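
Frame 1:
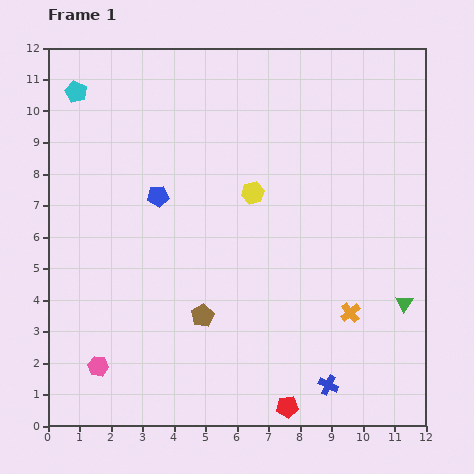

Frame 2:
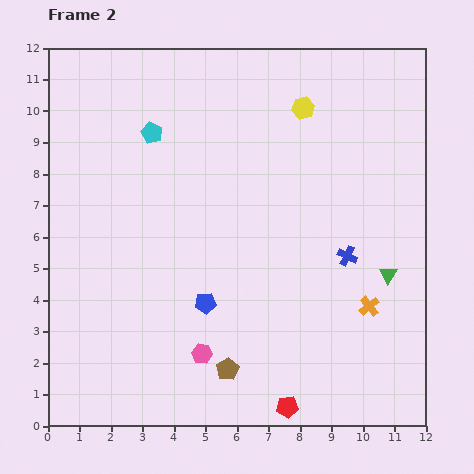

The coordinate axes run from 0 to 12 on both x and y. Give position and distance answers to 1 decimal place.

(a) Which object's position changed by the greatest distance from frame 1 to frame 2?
the blue cross

(moved 4.1; next 3.7)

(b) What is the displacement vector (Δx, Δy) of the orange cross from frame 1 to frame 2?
(0.6, 0.2)

The orange cross was at (9.6, 3.6) in frame 1 and (10.2, 3.8) in frame 2.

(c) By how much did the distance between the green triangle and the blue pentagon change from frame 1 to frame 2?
-2.6

Distance in frame 1: 8.5. Distance in frame 2: 5.9.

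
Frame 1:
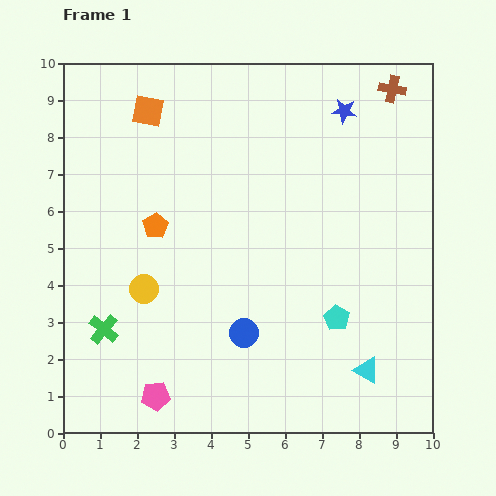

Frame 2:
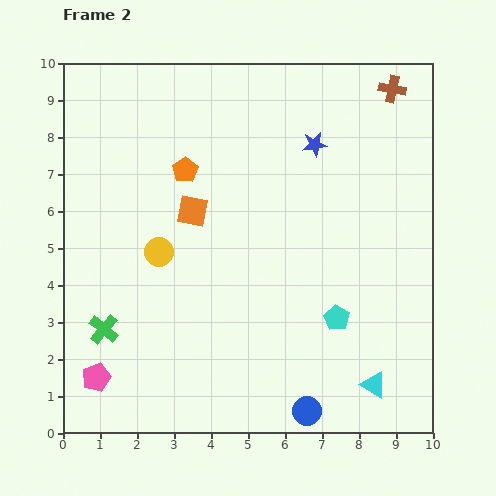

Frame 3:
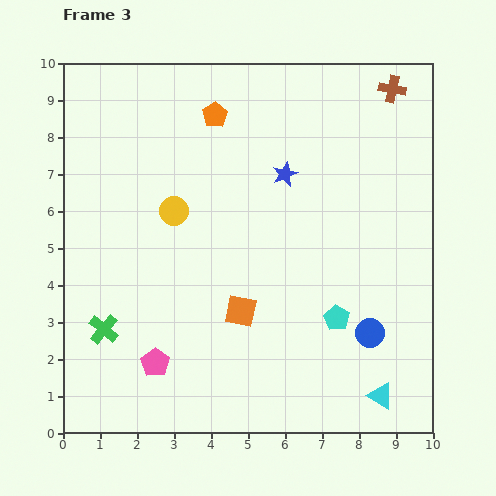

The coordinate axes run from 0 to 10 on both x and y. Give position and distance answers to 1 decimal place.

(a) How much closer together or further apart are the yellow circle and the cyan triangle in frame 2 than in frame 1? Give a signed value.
+0.4

Distance in frame 1: 6.4. Distance in frame 2: 6.8.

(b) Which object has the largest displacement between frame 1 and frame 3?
the orange square

(moved 6.0; next 3.4)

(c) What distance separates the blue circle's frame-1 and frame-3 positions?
3.4

The blue circle moved from (4.9, 2.7) to (8.3, 2.7), a distance of √(3.4² + 0.0²) ≈ 3.4.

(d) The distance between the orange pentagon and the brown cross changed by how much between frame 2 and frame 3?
-1.1

Distance in frame 2: 6.0. Distance in frame 3: 4.9.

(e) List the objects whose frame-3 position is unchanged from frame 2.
the green cross, the cyan pentagon, the brown cross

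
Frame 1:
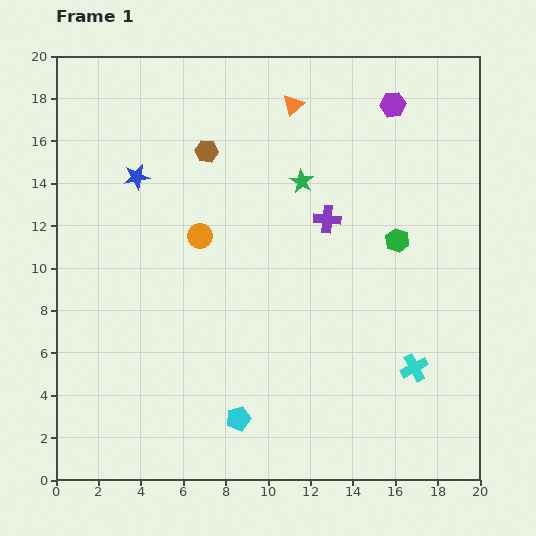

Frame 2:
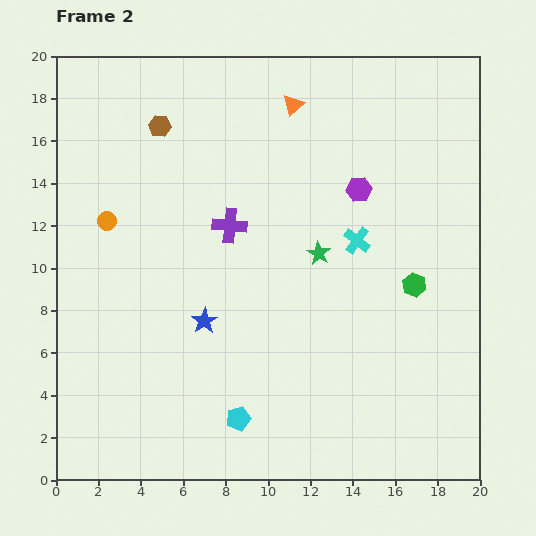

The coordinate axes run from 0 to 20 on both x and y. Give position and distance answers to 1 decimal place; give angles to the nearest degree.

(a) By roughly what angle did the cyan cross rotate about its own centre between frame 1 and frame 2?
26° counter-clockwise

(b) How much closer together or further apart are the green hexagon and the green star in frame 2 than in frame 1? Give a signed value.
-0.6

Distance in frame 1: 5.3. Distance in frame 2: 4.7.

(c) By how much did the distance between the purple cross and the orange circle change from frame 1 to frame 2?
-0.3

Distance in frame 1: 6.1. Distance in frame 2: 5.8.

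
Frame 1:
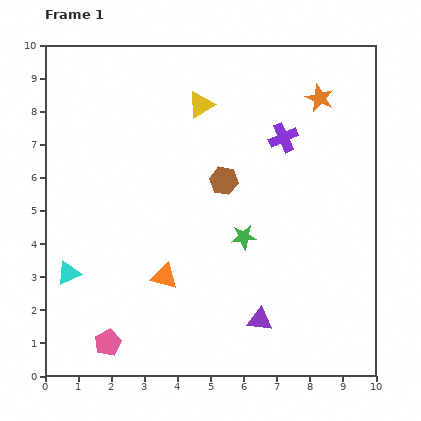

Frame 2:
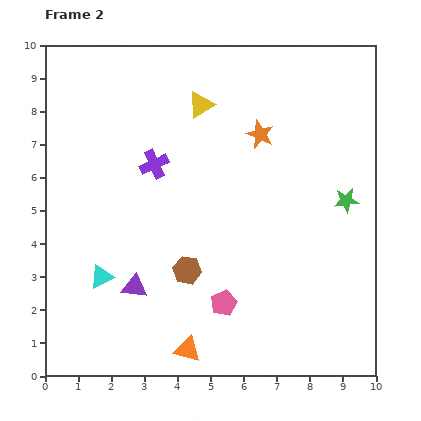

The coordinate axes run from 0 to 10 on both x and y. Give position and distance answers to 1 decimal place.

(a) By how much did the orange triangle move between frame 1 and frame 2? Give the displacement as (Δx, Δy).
(0.7, -2.2)

The orange triangle was at (3.6, 3.0) in frame 1 and (4.3, 0.8) in frame 2.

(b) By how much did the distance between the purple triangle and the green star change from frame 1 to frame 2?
+4.4

Distance in frame 1: 2.5. Distance in frame 2: 6.9.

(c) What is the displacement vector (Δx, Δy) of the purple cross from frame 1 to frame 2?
(-3.9, -0.8)

The purple cross was at (7.2, 7.2) in frame 1 and (3.3, 6.4) in frame 2.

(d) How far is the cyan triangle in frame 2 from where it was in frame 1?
1.0

The cyan triangle moved from (0.7, 3.1) to (1.7, 3.0), a distance of √(1.0² + 0.1²) ≈ 1.0.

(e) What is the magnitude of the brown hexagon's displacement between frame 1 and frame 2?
2.9

The brown hexagon moved from (5.4, 5.9) to (4.3, 3.2), a distance of √(1.1² + 2.7²) ≈ 2.9.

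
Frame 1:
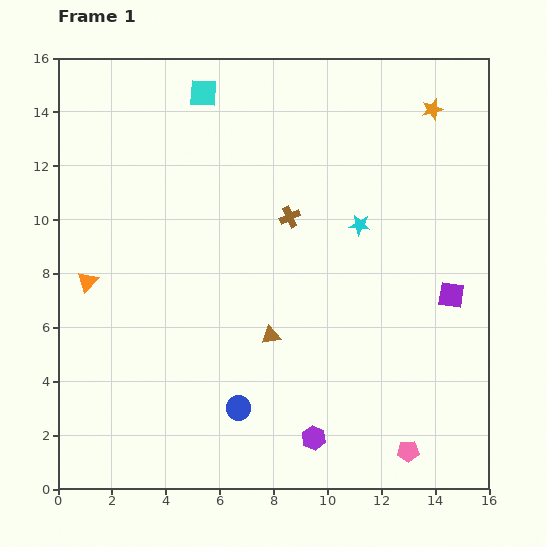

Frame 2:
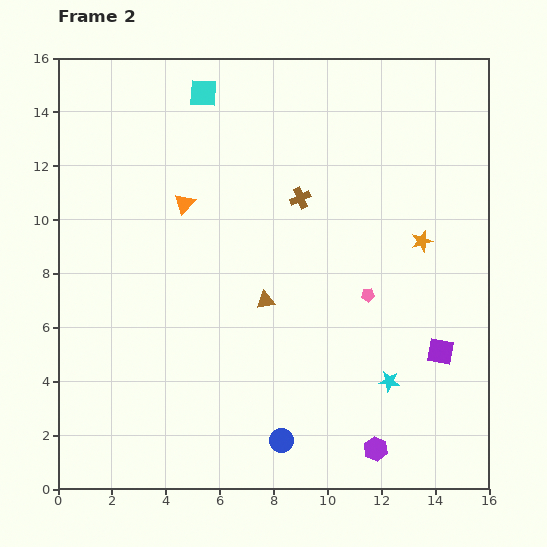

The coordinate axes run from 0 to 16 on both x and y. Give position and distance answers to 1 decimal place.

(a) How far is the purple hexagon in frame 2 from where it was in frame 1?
2.3

The purple hexagon moved from (9.5, 1.9) to (11.8, 1.5), a distance of √(2.3² + 0.4²) ≈ 2.3.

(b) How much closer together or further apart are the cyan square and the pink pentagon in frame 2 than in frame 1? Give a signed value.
-5.6

Distance in frame 1: 15.3. Distance in frame 2: 9.7.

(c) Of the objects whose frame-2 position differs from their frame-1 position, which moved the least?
the brown cross

(moved 0.8)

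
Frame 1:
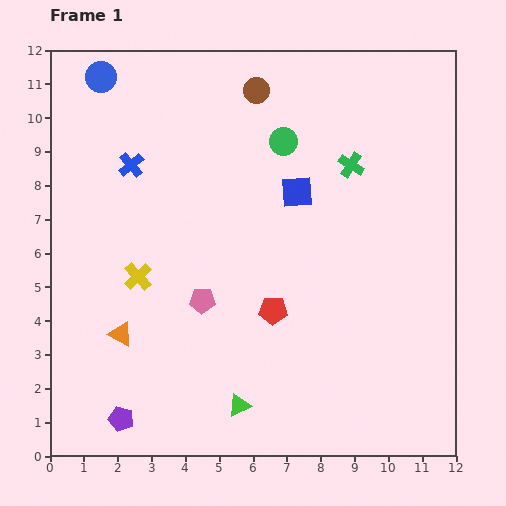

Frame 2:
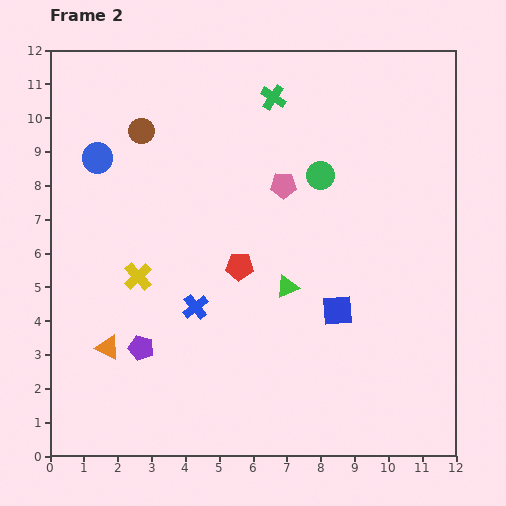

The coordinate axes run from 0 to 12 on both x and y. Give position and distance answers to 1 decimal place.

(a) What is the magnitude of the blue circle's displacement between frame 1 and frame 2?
2.4

The blue circle moved from (1.5, 11.2) to (1.4, 8.8), a distance of √(0.1² + 2.4²) ≈ 2.4.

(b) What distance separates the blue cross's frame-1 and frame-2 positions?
4.6

The blue cross moved from (2.4, 8.6) to (4.3, 4.4), a distance of √(1.9² + 4.2²) ≈ 4.6.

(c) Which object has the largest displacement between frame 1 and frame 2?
the blue cross

(moved 4.6; next 4.2)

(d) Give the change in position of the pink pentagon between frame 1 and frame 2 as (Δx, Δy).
(2.4, 3.4)

The pink pentagon was at (4.5, 4.6) in frame 1 and (6.9, 8.0) in frame 2.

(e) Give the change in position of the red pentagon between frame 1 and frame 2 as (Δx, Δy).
(-1.0, 1.3)

The red pentagon was at (6.6, 4.3) in frame 1 and (5.6, 5.6) in frame 2.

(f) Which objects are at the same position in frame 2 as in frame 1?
the yellow cross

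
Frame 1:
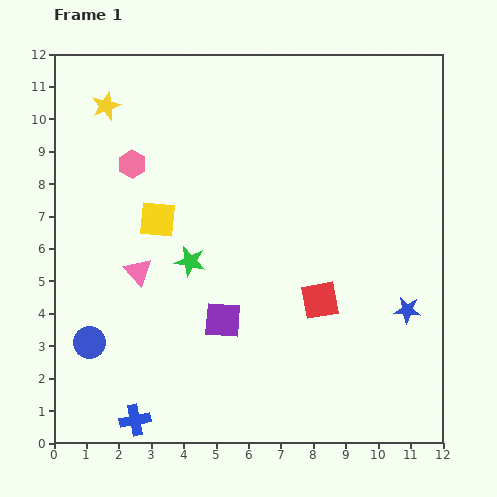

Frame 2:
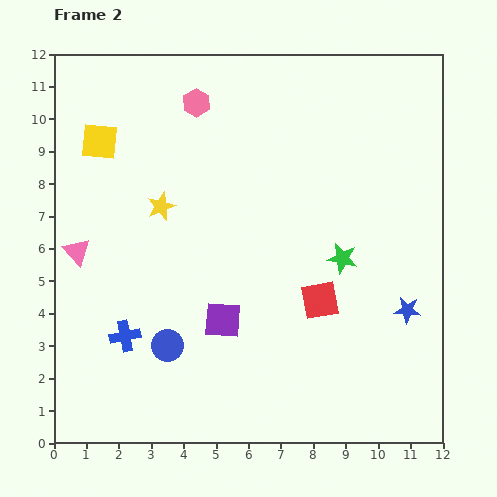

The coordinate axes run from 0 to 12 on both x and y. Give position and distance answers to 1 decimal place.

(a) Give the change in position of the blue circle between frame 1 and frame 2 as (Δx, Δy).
(2.4, -0.1)

The blue circle was at (1.1, 3.1) in frame 1 and (3.5, 3.0) in frame 2.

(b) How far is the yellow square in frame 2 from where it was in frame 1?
3.0

The yellow square moved from (3.2, 6.9) to (1.4, 9.3), a distance of √(1.8² + 2.4²) ≈ 3.0.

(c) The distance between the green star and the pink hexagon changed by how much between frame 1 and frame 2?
+3.1

Distance in frame 1: 3.5. Distance in frame 2: 6.6.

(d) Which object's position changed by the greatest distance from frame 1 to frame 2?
the green star

(moved 4.7; next 3.5)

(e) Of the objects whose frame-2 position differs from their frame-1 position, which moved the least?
the pink triangle

(moved 2.0)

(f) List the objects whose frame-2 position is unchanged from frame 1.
the blue star, the purple square, the red square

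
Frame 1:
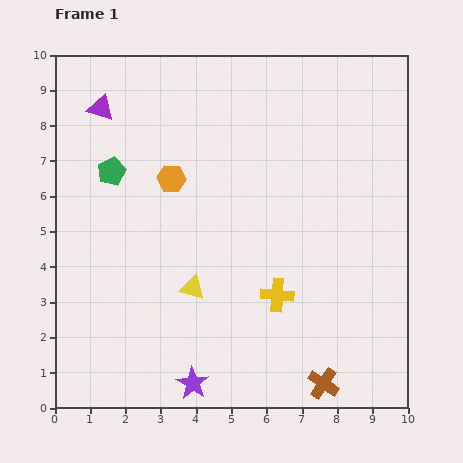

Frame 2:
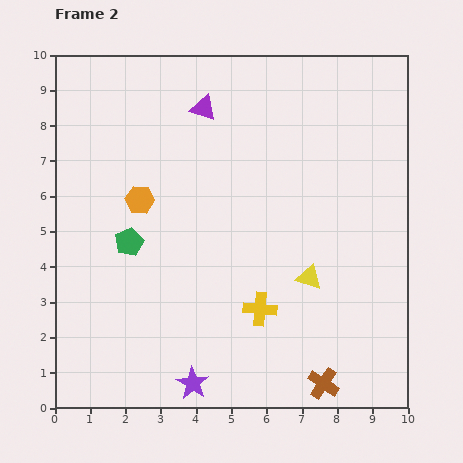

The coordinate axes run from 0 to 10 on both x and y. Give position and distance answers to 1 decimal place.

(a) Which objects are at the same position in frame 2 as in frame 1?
the purple star, the brown cross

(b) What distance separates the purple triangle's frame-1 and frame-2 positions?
2.9

The purple triangle moved from (1.3, 8.5) to (4.2, 8.5), a distance of √(2.9² + 0.0²) ≈ 2.9.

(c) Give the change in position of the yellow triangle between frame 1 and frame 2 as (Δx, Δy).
(3.3, 0.3)

The yellow triangle was at (3.9, 3.4) in frame 1 and (7.2, 3.7) in frame 2.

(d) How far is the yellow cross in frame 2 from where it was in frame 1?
0.6

The yellow cross moved from (6.3, 3.2) to (5.8, 2.8), a distance of √(0.5² + 0.4²) ≈ 0.6.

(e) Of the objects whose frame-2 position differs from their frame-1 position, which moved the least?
the yellow cross

(moved 0.6)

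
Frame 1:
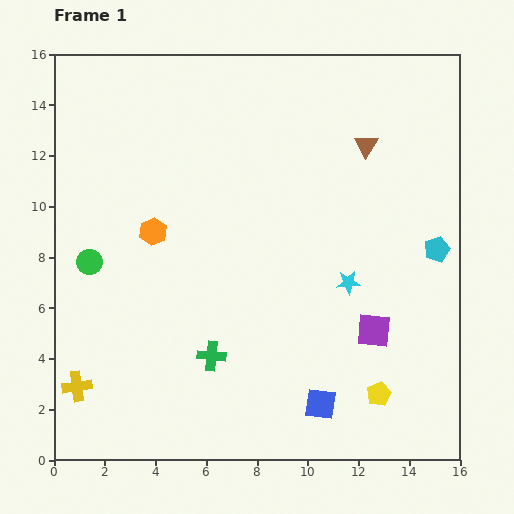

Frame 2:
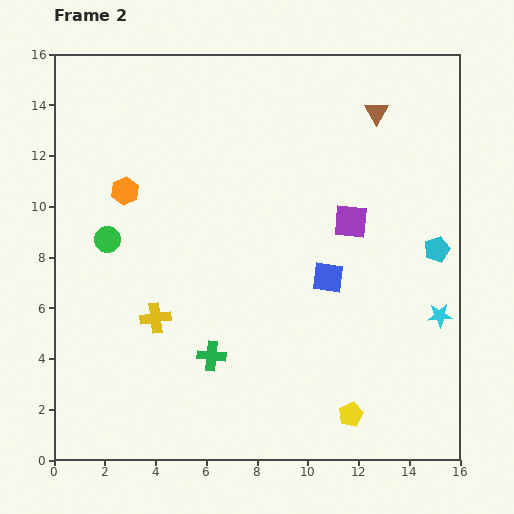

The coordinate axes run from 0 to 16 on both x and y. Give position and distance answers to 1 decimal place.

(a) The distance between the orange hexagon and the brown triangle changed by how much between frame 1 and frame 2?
+1.3

Distance in frame 1: 9.1. Distance in frame 2: 10.4.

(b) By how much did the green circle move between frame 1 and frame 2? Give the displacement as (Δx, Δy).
(0.7, 0.9)

The green circle was at (1.4, 7.8) in frame 1 and (2.1, 8.7) in frame 2.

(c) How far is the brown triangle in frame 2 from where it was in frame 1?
1.4

The brown triangle moved from (12.3, 12.4) to (12.7, 13.7), a distance of √(0.4² + 1.3²) ≈ 1.4.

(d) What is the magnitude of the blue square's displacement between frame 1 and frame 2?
5.0

The blue square moved from (10.5, 2.2) to (10.8, 7.2), a distance of √(0.3² + 5.0²) ≈ 5.0.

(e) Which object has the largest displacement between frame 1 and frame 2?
the blue square

(moved 5.0; next 4.4)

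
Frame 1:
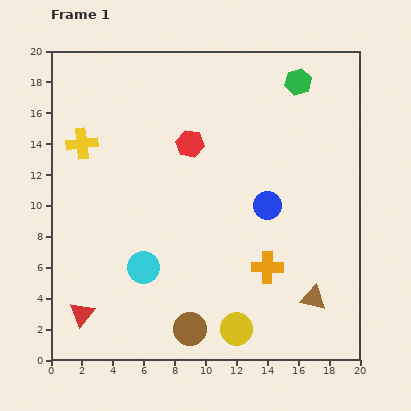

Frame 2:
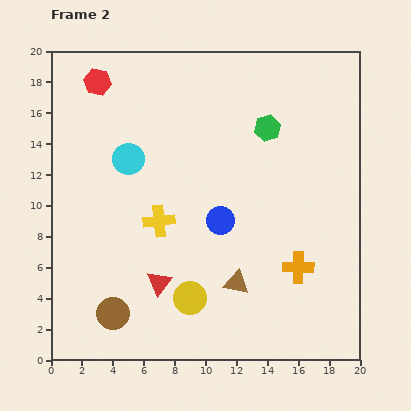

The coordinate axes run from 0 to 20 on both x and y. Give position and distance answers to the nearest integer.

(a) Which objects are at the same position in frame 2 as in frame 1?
none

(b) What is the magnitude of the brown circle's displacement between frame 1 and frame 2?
5

The brown circle moved from (9, 2) to (4, 3), a distance of √(5² + 1²) ≈ 5.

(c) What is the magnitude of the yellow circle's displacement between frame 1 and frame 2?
4

The yellow circle moved from (12, 2) to (9, 4), a distance of √(3² + 2²) ≈ 4.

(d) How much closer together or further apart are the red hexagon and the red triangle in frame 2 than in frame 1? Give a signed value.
+1

Distance in frame 1: 13. Distance in frame 2: 14.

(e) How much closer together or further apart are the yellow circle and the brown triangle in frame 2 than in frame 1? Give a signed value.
-2

Distance in frame 1: 5. Distance in frame 2: 3.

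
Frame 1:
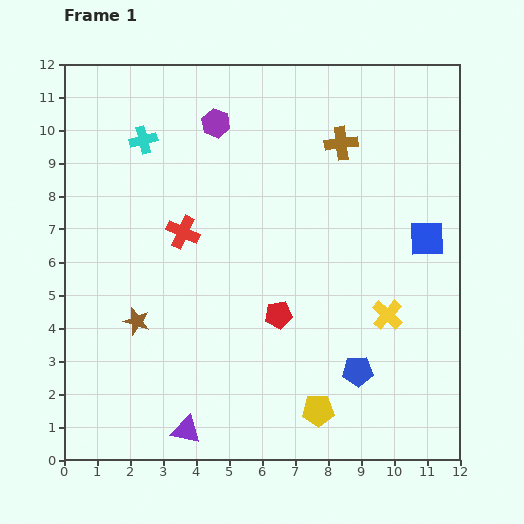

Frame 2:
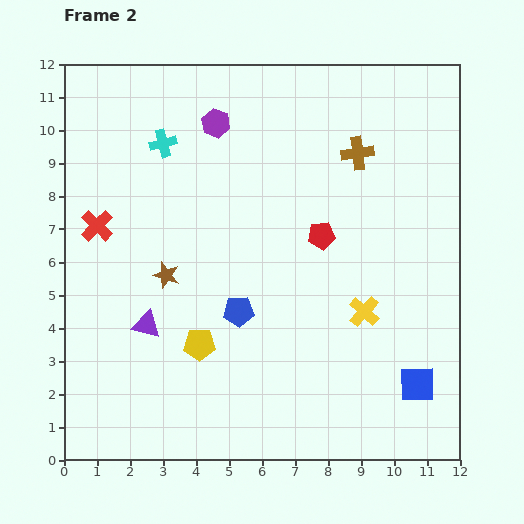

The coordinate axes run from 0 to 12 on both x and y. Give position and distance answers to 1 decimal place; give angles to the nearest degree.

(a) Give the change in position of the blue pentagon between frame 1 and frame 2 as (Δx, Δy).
(-3.6, 1.8)

The blue pentagon was at (8.9, 2.7) in frame 1 and (5.3, 4.5) in frame 2.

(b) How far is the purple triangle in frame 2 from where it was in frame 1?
3.4

The purple triangle moved from (3.7, 0.9) to (2.5, 4.1), a distance of √(1.2² + 3.2²) ≈ 3.4.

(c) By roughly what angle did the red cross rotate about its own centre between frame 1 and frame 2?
20° clockwise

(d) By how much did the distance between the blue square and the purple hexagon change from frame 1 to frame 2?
+2.7

Distance in frame 1: 7.3. Distance in frame 2: 10.0.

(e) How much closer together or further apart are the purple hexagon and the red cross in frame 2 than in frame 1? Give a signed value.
+1.4

Distance in frame 1: 3.4. Distance in frame 2: 4.8.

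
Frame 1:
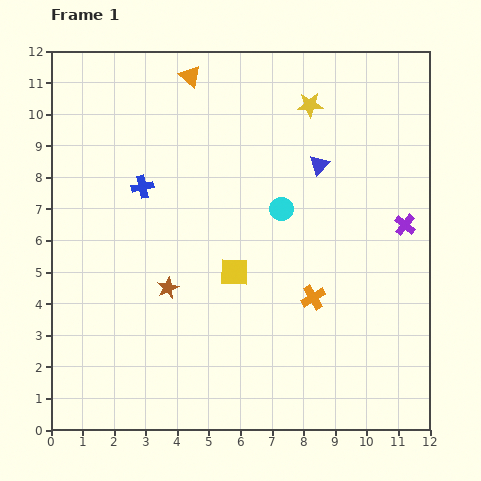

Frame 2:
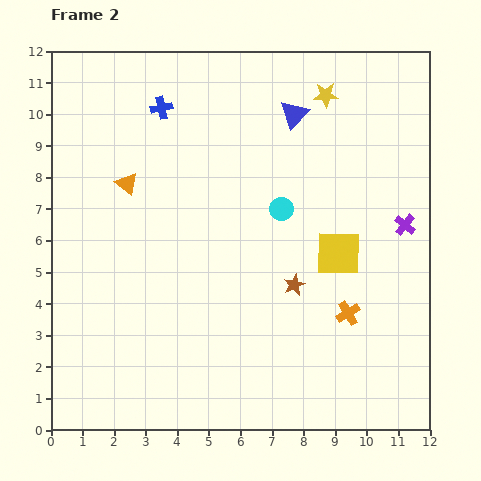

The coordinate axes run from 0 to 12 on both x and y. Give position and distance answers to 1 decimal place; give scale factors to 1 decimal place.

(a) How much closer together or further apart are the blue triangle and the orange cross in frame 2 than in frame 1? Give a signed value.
+2.3

Distance in frame 1: 4.2. Distance in frame 2: 6.5.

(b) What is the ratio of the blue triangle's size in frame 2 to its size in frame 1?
1.4×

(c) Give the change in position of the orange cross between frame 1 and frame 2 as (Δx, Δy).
(1.1, -0.5)

The orange cross was at (8.3, 4.2) in frame 1 and (9.4, 3.7) in frame 2.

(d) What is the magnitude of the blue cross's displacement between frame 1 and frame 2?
2.6

The blue cross moved from (2.9, 7.7) to (3.5, 10.2), a distance of √(0.6² + 2.5²) ≈ 2.6.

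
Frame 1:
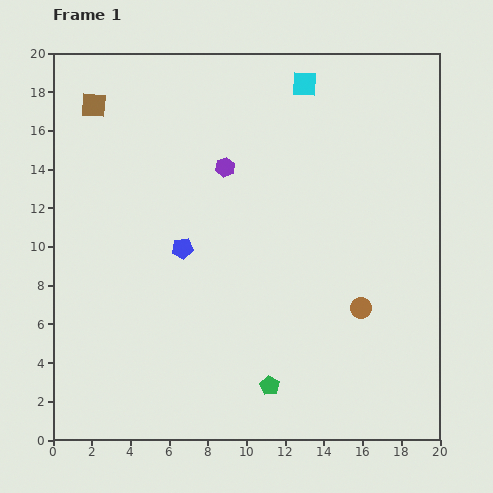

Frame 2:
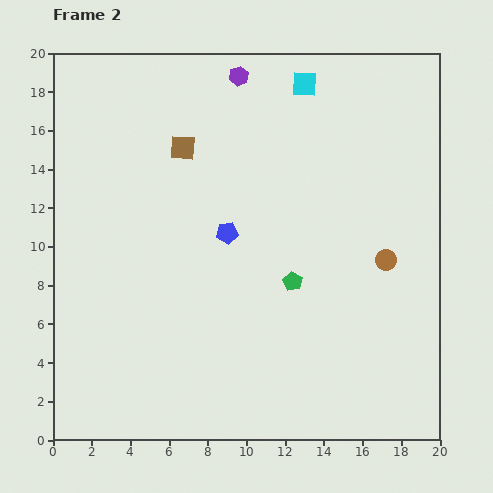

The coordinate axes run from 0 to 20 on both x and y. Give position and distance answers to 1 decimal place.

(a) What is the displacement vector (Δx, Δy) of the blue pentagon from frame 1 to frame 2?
(2.3, 0.8)

The blue pentagon was at (6.7, 9.9) in frame 1 and (9.0, 10.7) in frame 2.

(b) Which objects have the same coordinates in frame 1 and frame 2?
the cyan square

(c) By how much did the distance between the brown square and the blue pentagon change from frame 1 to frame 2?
-3.7

Distance in frame 1: 8.7. Distance in frame 2: 5.0.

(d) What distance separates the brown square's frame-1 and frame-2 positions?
5.1

The brown square moved from (2.1, 17.3) to (6.7, 15.1), a distance of √(4.6² + 2.2²) ≈ 5.1.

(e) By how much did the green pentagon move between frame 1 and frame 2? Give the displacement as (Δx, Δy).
(1.2, 5.4)

The green pentagon was at (11.2, 2.8) in frame 1 and (12.4, 8.2) in frame 2.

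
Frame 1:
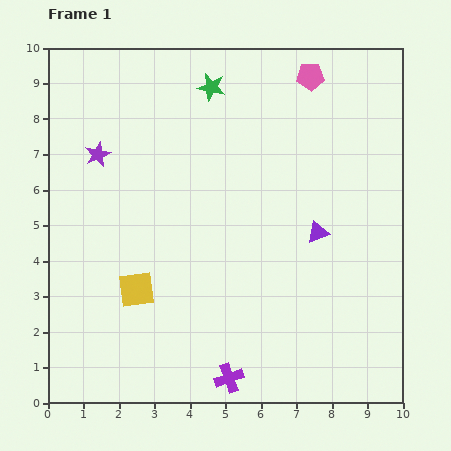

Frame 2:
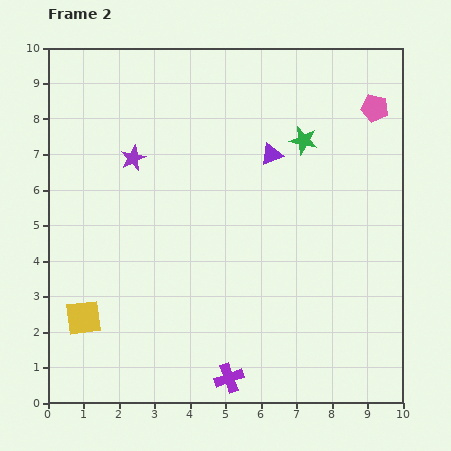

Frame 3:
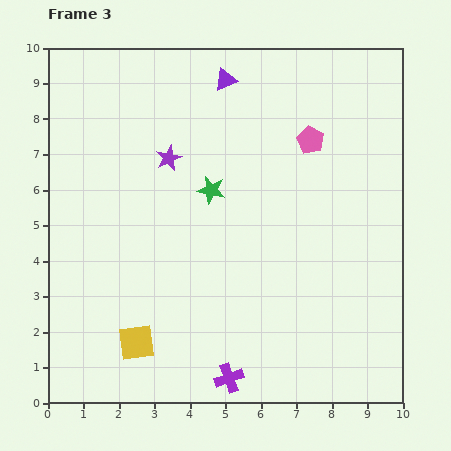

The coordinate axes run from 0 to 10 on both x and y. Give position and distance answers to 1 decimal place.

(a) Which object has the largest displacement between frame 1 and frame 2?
the green star

(moved 3.0; next 2.6)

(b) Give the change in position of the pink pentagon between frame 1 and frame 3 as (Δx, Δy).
(0.0, -1.8)

The pink pentagon was at (7.4, 9.2) in frame 1 and (7.4, 7.4) in frame 3.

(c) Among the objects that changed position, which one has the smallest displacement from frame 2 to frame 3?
the purple star

(moved 1.0)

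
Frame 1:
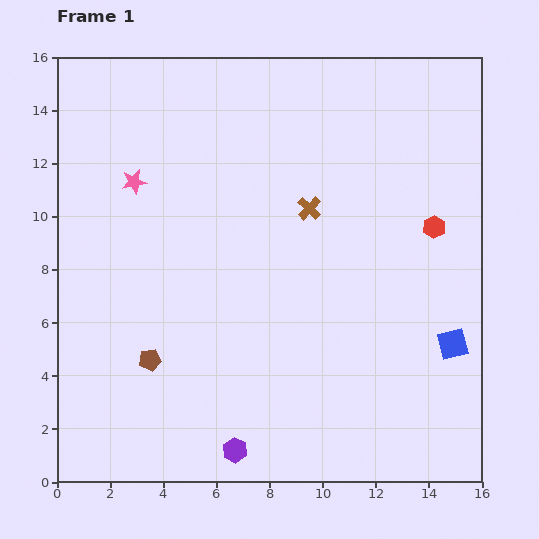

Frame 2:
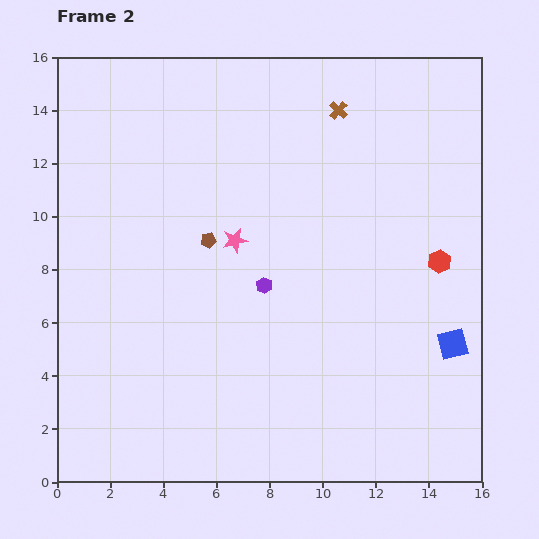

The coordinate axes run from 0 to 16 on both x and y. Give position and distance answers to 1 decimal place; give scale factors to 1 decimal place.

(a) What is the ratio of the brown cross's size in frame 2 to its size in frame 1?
0.8×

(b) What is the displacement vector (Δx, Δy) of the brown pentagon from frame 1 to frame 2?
(2.2, 4.5)

The brown pentagon was at (3.5, 4.6) in frame 1 and (5.7, 9.1) in frame 2.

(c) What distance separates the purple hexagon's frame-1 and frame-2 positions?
6.3

The purple hexagon moved from (6.7, 1.2) to (7.8, 7.4), a distance of √(1.1² + 6.2²) ≈ 6.3.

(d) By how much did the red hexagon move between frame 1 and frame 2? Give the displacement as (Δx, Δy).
(0.2, -1.3)

The red hexagon was at (14.2, 9.6) in frame 1 and (14.4, 8.3) in frame 2.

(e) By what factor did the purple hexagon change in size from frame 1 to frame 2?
0.6×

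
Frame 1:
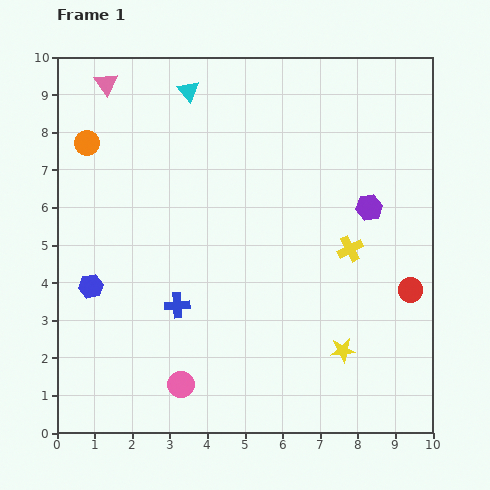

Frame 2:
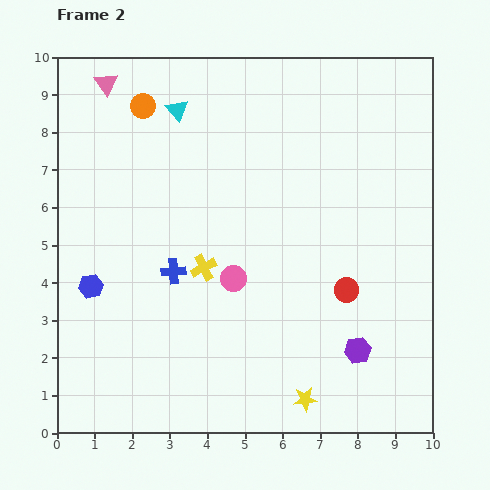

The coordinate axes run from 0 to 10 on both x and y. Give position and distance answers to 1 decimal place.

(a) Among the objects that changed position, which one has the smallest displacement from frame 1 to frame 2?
the cyan triangle

(moved 0.6)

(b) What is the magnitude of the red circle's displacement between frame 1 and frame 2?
1.7

The red circle moved from (9.4, 3.8) to (7.7, 3.8), a distance of √(1.7² + 0.0²) ≈ 1.7.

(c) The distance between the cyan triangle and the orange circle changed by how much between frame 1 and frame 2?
-2.1

Distance in frame 1: 3.0. Distance in frame 2: 0.9.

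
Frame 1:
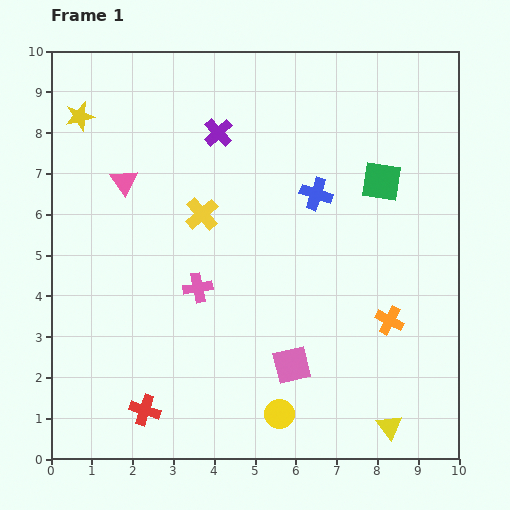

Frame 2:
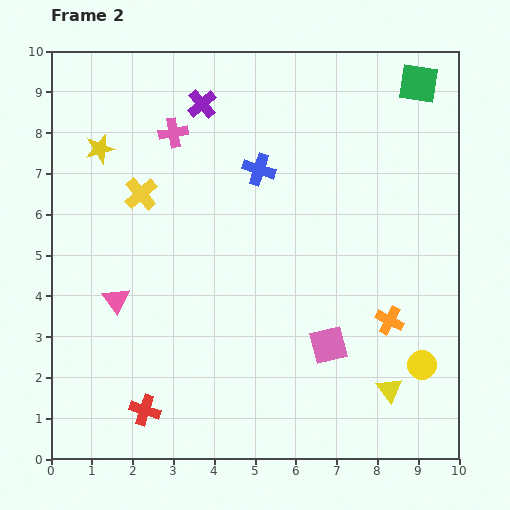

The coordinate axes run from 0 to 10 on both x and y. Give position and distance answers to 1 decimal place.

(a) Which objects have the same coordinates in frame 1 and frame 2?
the orange cross, the red cross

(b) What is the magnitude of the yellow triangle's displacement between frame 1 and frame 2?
0.9

The yellow triangle moved from (8.3, 0.8) to (8.3, 1.7), a distance of √(0.0² + 0.9²) ≈ 0.9.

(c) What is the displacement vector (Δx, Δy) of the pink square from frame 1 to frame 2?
(0.9, 0.5)

The pink square was at (5.9, 2.3) in frame 1 and (6.8, 2.8) in frame 2.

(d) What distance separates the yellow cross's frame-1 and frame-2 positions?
1.6

The yellow cross moved from (3.7, 6.0) to (2.2, 6.5), a distance of √(1.5² + 0.5²) ≈ 1.6.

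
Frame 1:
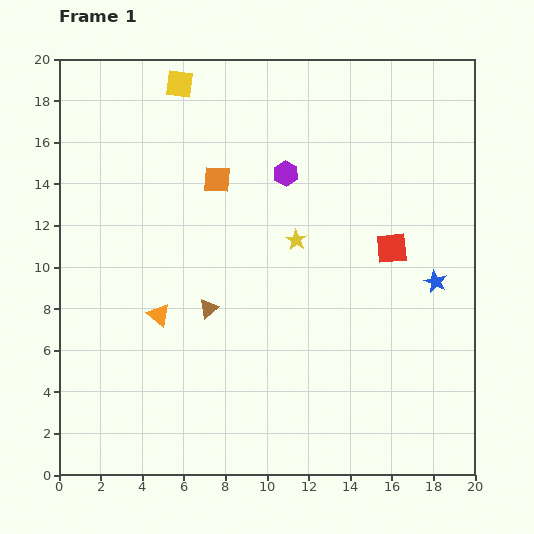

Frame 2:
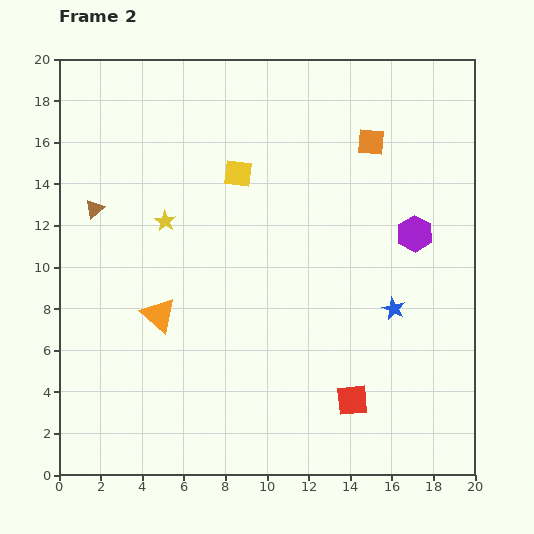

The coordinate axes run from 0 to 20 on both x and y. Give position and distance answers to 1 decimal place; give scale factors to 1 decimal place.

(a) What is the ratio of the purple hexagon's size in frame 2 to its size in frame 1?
1.4×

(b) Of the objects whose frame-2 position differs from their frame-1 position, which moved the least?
the blue star

(moved 2.4)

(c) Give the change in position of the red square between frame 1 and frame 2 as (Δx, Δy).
(-1.9, -7.3)

The red square was at (16.0, 10.9) in frame 1 and (14.1, 3.6) in frame 2.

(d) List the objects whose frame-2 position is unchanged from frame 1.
the orange triangle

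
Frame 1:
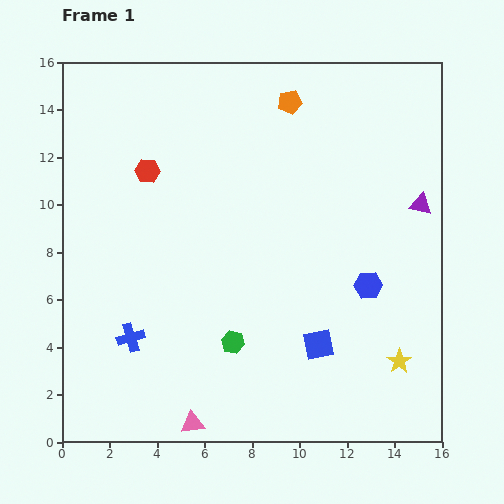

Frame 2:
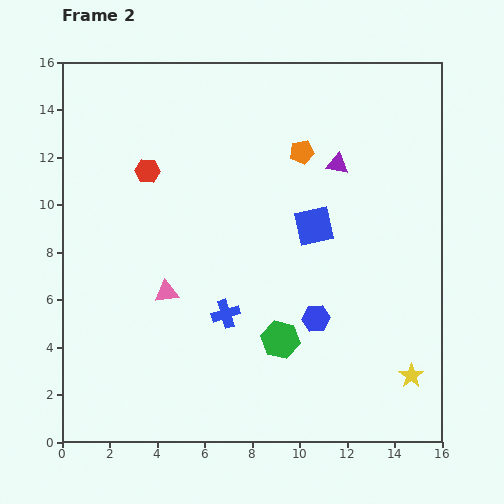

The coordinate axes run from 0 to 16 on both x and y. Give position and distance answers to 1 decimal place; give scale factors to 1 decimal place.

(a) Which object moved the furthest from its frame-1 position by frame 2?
the pink triangle

(moved 5.6; next 5.0)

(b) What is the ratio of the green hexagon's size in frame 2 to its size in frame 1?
1.6×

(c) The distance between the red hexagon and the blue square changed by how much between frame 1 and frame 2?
-2.9

Distance in frame 1: 10.3. Distance in frame 2: 7.4.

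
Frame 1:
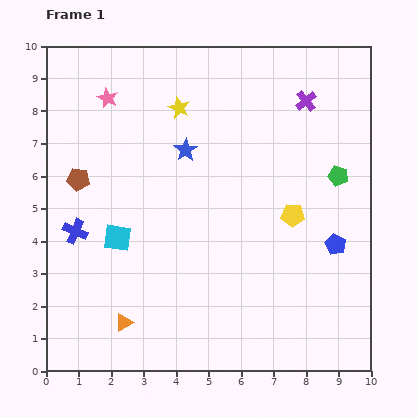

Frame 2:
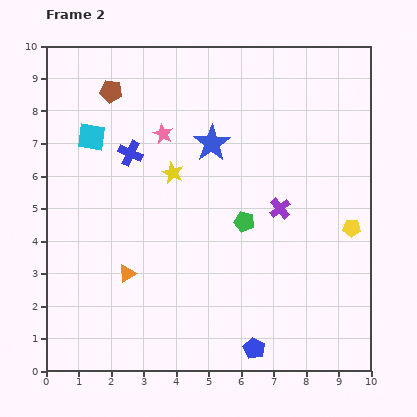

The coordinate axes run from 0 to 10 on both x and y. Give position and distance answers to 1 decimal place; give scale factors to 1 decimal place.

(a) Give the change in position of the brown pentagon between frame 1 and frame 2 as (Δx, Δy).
(1.0, 2.7)

The brown pentagon was at (1.0, 5.9) in frame 1 and (2.0, 8.6) in frame 2.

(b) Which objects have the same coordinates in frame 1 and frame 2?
none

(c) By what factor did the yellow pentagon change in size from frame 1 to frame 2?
0.8×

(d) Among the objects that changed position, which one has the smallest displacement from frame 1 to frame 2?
the blue star

(moved 0.8)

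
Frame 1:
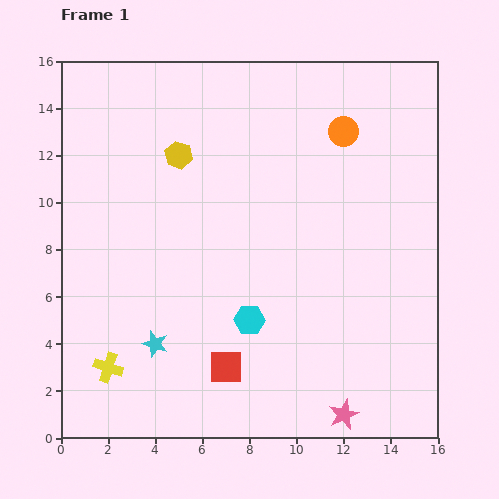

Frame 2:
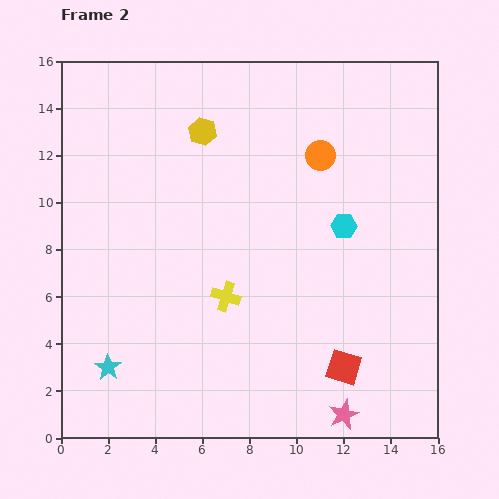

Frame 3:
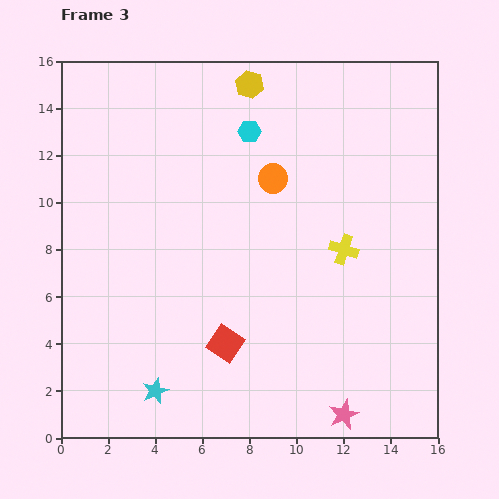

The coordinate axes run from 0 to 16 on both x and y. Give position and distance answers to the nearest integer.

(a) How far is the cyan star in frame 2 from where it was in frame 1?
2

The cyan star moved from (4, 4) to (2, 3), a distance of √(2² + 1²) ≈ 2.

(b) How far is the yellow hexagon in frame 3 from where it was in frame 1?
4

The yellow hexagon moved from (5, 12) to (8, 15), a distance of √(3² + 3²) ≈ 4.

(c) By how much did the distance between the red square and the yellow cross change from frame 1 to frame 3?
+1

Distance in frame 1: 5. Distance in frame 3: 6.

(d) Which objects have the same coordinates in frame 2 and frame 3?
the pink star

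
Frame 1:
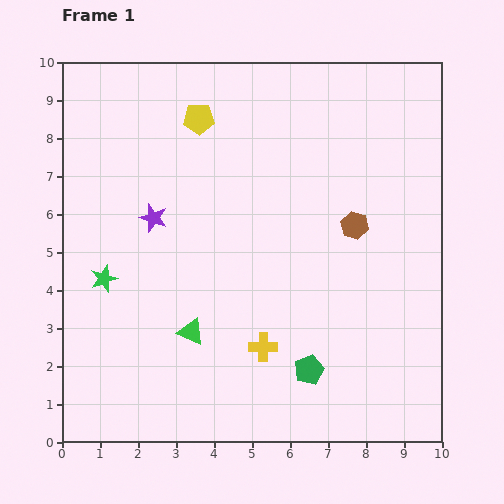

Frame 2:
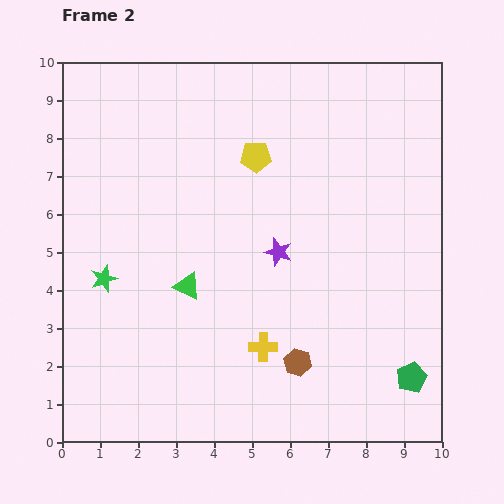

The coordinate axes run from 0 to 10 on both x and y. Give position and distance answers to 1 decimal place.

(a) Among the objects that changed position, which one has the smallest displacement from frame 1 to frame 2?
the green triangle

(moved 1.2)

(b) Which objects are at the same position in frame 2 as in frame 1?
the green star, the yellow cross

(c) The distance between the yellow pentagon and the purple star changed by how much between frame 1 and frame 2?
-0.3

Distance in frame 1: 2.9. Distance in frame 2: 2.6.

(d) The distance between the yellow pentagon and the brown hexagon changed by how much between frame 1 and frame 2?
+0.5

Distance in frame 1: 5.0. Distance in frame 2: 5.5.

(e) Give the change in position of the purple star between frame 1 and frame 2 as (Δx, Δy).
(3.3, -0.9)

The purple star was at (2.4, 5.9) in frame 1 and (5.7, 5.0) in frame 2.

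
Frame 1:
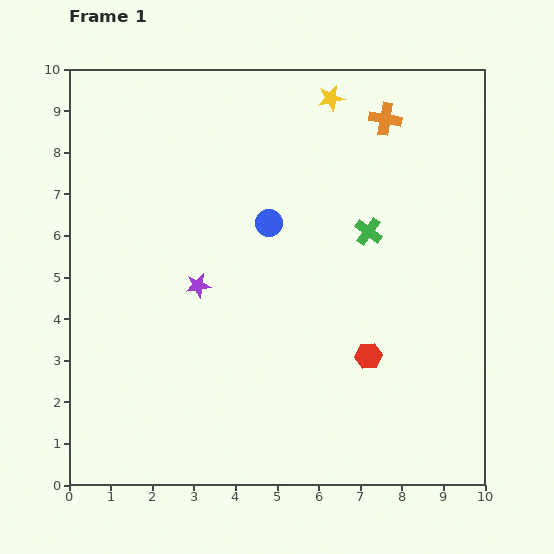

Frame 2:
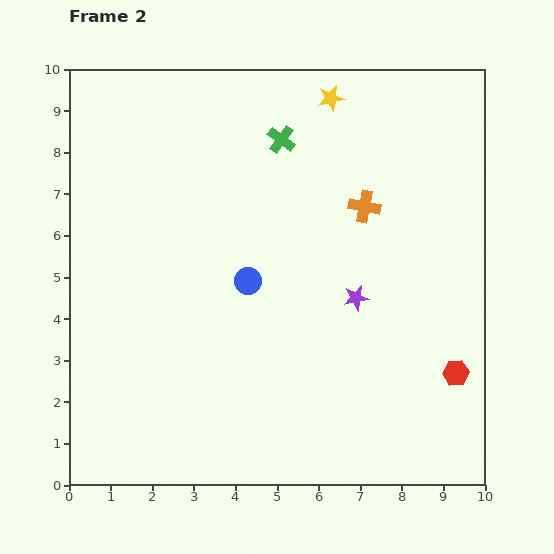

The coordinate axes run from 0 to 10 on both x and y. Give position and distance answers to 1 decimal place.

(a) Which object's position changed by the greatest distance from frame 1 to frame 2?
the purple star

(moved 3.8; next 3.0)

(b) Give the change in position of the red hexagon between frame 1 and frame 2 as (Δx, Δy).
(2.1, -0.4)

The red hexagon was at (7.2, 3.1) in frame 1 and (9.3, 2.7) in frame 2.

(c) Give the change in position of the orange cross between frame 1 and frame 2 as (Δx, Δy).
(-0.5, -2.1)

The orange cross was at (7.6, 8.8) in frame 1 and (7.1, 6.7) in frame 2.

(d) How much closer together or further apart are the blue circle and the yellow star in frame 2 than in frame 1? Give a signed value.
+1.4

Distance in frame 1: 3.4. Distance in frame 2: 4.8.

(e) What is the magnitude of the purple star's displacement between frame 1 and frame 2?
3.8

The purple star moved from (3.1, 4.8) to (6.9, 4.5), a distance of √(3.8² + 0.3²) ≈ 3.8.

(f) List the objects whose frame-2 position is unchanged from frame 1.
the yellow star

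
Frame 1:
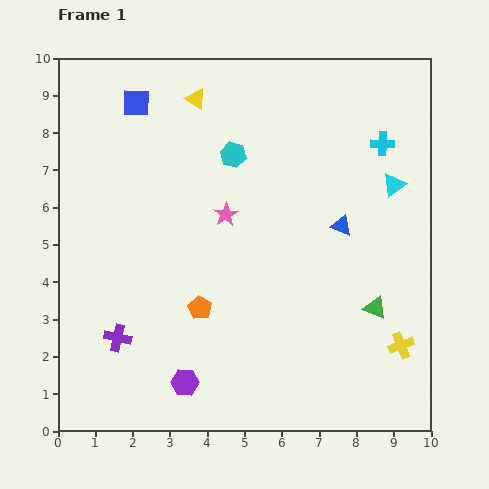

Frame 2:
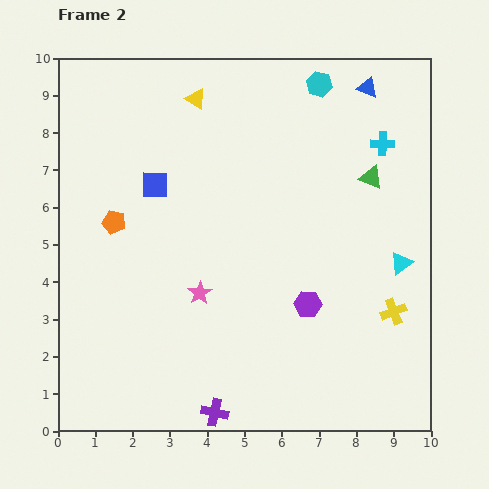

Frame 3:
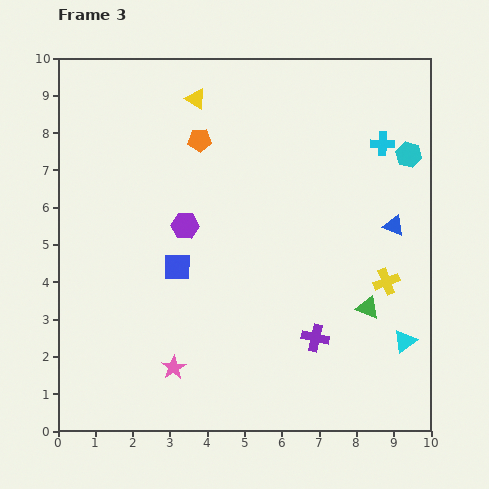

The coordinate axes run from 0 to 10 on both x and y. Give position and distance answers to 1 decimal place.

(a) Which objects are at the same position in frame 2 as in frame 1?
the yellow triangle, the cyan cross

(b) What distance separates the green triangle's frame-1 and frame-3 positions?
0.2

The green triangle moved from (8.5, 3.3) to (8.3, 3.3), a distance of √(0.2² + 0.0²) ≈ 0.2.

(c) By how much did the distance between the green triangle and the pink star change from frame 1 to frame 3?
+0.7

Distance in frame 1: 4.7. Distance in frame 3: 5.4.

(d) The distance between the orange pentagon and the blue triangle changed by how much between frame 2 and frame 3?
-2.0

Distance in frame 2: 7.7. Distance in frame 3: 5.7.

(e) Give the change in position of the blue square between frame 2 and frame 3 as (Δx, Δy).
(0.6, -2.2)

The blue square was at (2.6, 6.6) in frame 2 and (3.2, 4.4) in frame 3.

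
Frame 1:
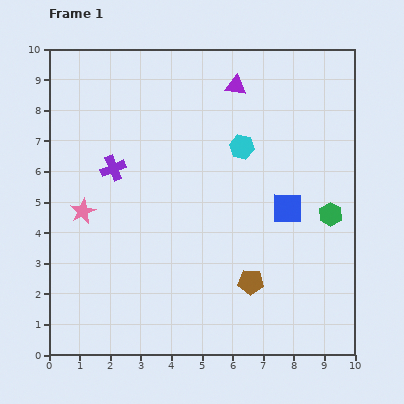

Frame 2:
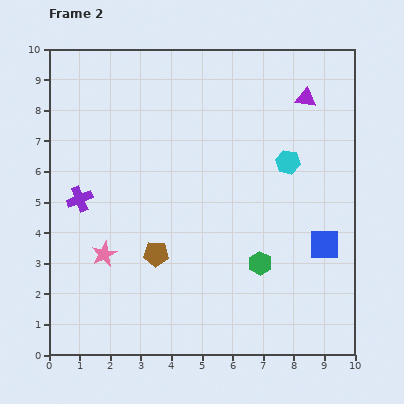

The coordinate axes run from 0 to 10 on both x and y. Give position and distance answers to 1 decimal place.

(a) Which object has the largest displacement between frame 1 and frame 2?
the brown pentagon

(moved 3.2; next 2.8)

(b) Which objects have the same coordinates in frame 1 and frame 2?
none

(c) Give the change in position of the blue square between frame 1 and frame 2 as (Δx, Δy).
(1.2, -1.2)

The blue square was at (7.8, 4.8) in frame 1 and (9.0, 3.6) in frame 2.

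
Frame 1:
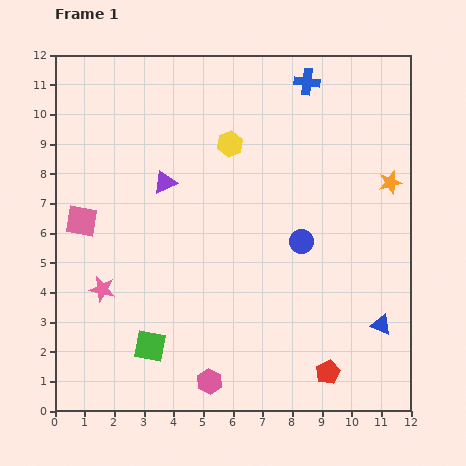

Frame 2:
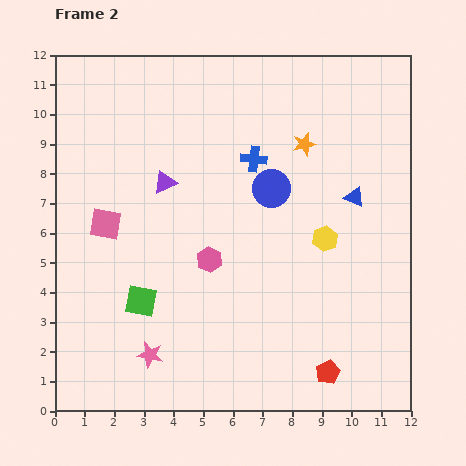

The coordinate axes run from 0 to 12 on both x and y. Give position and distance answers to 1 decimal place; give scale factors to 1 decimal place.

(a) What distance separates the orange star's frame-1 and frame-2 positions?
3.2

The orange star moved from (11.3, 7.7) to (8.4, 9.0), a distance of √(2.9² + 1.3²) ≈ 3.2.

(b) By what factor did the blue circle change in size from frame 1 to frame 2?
1.6×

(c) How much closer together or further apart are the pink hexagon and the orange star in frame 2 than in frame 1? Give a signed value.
-4.1

Distance in frame 1: 9.1. Distance in frame 2: 5.0.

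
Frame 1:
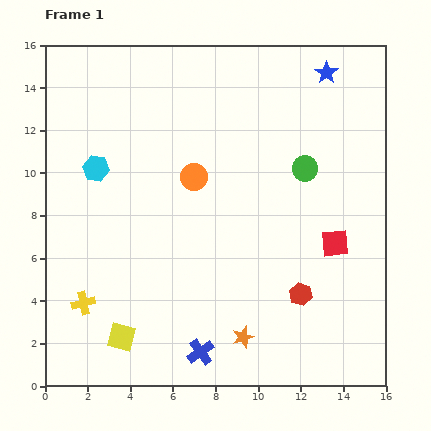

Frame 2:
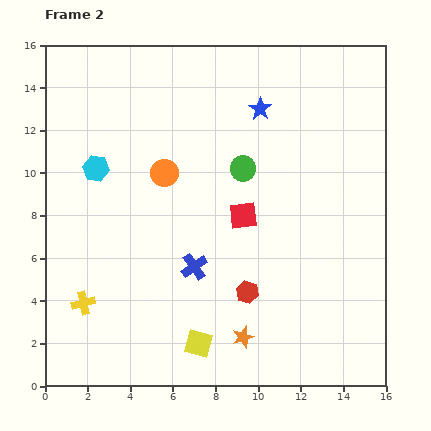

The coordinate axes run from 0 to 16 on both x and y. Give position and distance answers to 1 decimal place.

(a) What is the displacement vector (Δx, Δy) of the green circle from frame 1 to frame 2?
(-2.9, 0.0)

The green circle was at (12.2, 10.2) in frame 1 and (9.3, 10.2) in frame 2.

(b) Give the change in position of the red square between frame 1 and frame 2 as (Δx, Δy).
(-4.3, 1.3)

The red square was at (13.6, 6.7) in frame 1 and (9.3, 8.0) in frame 2.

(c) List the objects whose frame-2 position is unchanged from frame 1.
the orange star, the cyan hexagon, the yellow cross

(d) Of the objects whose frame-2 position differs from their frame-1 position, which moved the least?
the orange circle

(moved 1.4)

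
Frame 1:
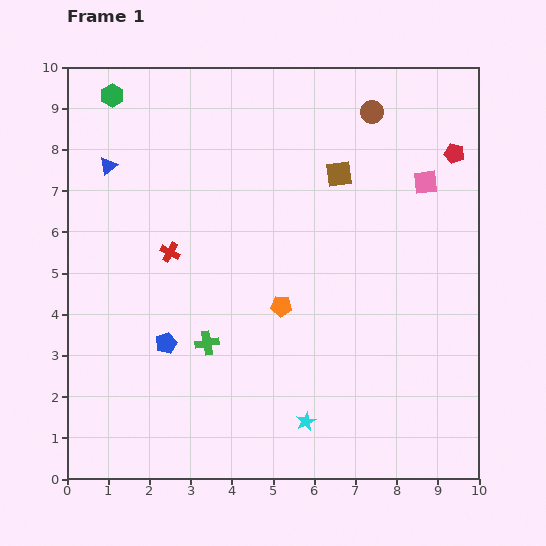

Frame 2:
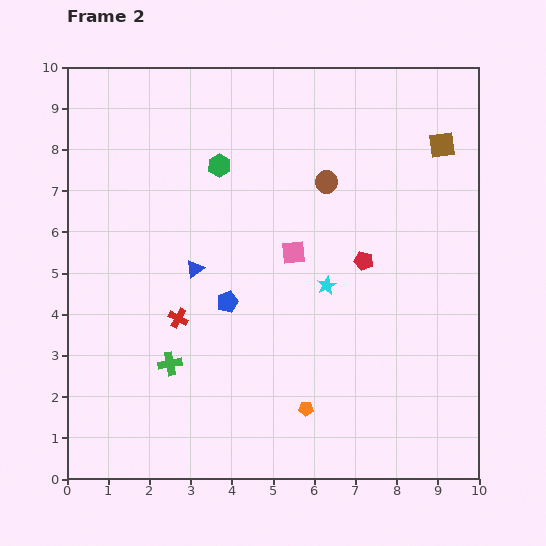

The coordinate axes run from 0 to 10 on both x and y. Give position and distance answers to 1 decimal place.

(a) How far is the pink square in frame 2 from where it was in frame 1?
3.6

The pink square moved from (8.7, 7.2) to (5.5, 5.5), a distance of √(3.2² + 1.7²) ≈ 3.6.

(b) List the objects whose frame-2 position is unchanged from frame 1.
none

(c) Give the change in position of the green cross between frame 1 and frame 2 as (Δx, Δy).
(-0.9, -0.5)

The green cross was at (3.4, 3.3) in frame 1 and (2.5, 2.8) in frame 2.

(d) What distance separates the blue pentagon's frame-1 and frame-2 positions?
1.8

The blue pentagon moved from (2.4, 3.3) to (3.9, 4.3), a distance of √(1.5² + 1.0²) ≈ 1.8.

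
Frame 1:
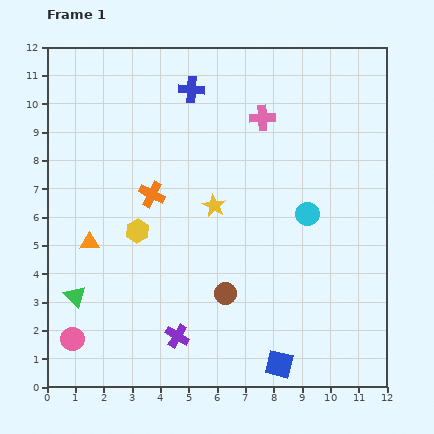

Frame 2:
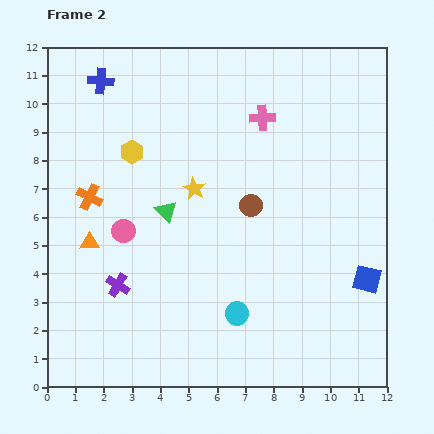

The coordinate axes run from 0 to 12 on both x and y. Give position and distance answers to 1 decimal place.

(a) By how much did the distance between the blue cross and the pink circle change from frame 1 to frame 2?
-4.4

Distance in frame 1: 9.8. Distance in frame 2: 5.4.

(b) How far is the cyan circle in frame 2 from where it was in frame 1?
4.3

The cyan circle moved from (9.2, 6.1) to (6.7, 2.6), a distance of √(2.5² + 3.5²) ≈ 4.3.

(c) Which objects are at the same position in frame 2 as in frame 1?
the orange triangle, the pink cross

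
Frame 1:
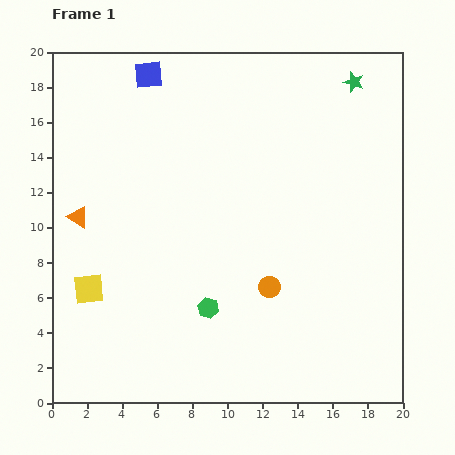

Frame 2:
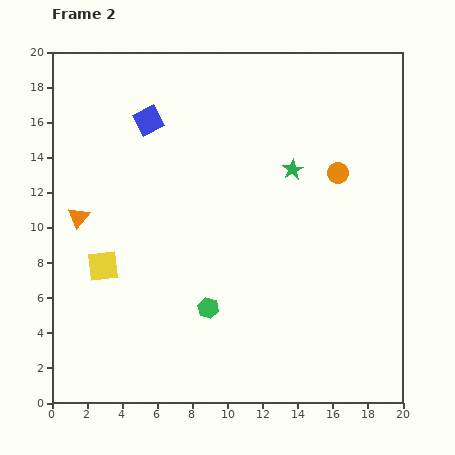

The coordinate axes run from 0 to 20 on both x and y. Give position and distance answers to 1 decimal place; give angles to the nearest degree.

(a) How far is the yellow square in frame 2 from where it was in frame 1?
1.5

The yellow square moved from (2.1, 6.5) to (2.9, 7.8), a distance of √(0.8² + 1.3²) ≈ 1.5.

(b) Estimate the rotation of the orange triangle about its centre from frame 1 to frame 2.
37° clockwise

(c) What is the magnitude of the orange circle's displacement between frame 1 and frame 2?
7.6

The orange circle moved from (12.4, 6.6) to (16.3, 13.1), a distance of √(3.9² + 6.5²) ≈ 7.6.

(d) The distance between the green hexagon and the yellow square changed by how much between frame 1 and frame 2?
-0.4

Distance in frame 1: 6.9. Distance in frame 2: 6.5.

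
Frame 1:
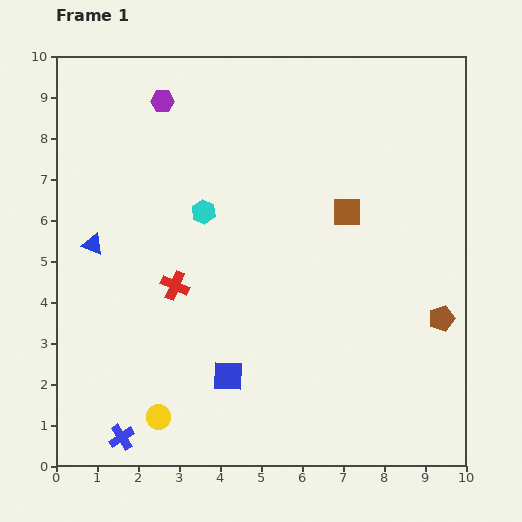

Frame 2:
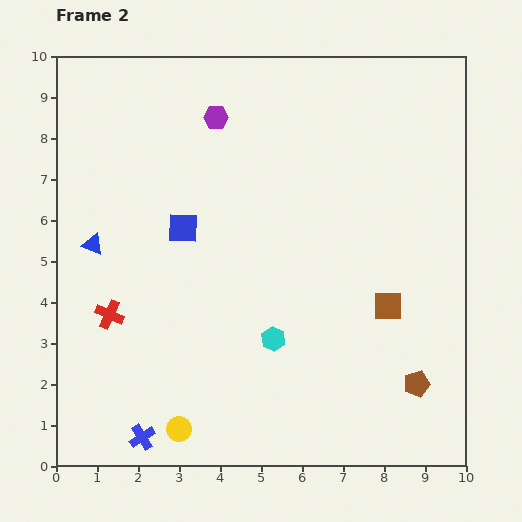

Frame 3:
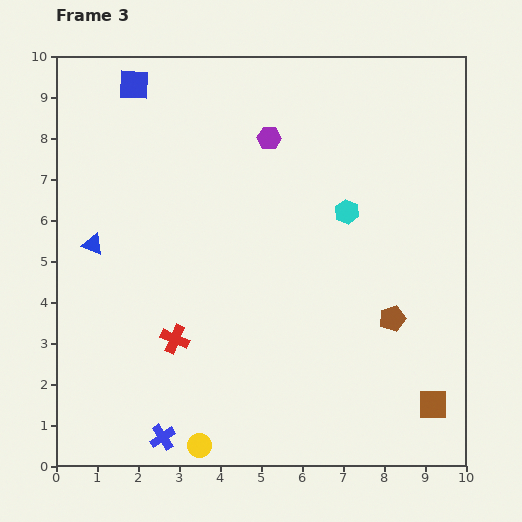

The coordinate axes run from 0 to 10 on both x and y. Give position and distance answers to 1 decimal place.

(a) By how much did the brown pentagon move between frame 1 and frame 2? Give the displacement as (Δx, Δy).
(-0.6, -1.6)

The brown pentagon was at (9.4, 3.6) in frame 1 and (8.8, 2.0) in frame 2.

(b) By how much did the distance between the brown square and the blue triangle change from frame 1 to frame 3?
+2.9

Distance in frame 1: 6.3. Distance in frame 3: 9.2.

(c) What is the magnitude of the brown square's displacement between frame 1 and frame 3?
5.1

The brown square moved from (7.1, 6.2) to (9.2, 1.5), a distance of √(2.1² + 4.7²) ≈ 5.1.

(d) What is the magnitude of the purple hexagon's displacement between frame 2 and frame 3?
1.4

The purple hexagon moved from (3.9, 8.5) to (5.2, 8.0), a distance of √(1.3² + 0.5²) ≈ 1.4.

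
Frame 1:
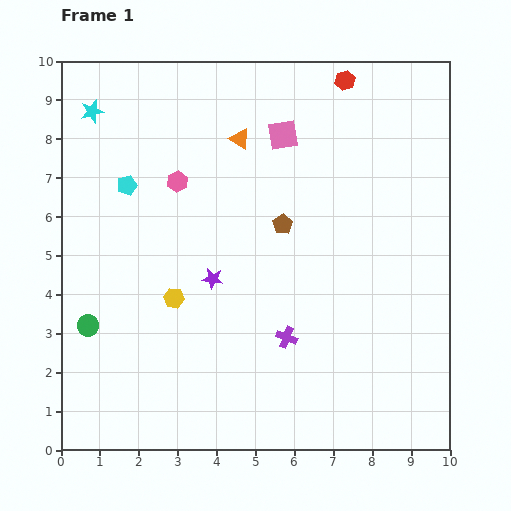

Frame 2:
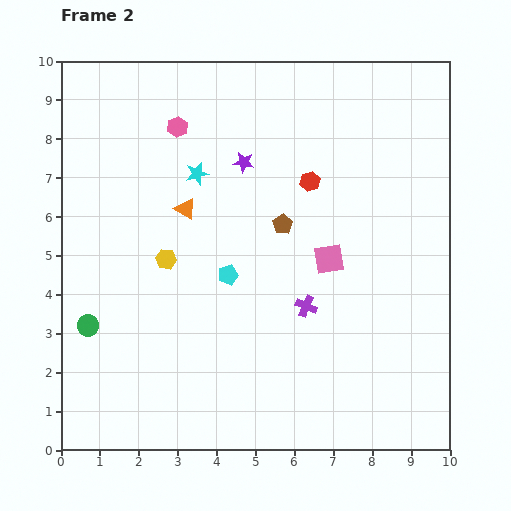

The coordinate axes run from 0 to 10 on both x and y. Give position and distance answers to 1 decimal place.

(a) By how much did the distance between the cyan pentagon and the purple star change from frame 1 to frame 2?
-0.4

Distance in frame 1: 3.3. Distance in frame 2: 2.9.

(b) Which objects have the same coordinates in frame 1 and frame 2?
the green circle, the brown pentagon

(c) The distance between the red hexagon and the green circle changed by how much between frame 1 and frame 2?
-2.3

Distance in frame 1: 9.1. Distance in frame 2: 6.8.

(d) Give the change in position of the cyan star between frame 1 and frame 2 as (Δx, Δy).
(2.7, -1.6)

The cyan star was at (0.8, 8.7) in frame 1 and (3.5, 7.1) in frame 2.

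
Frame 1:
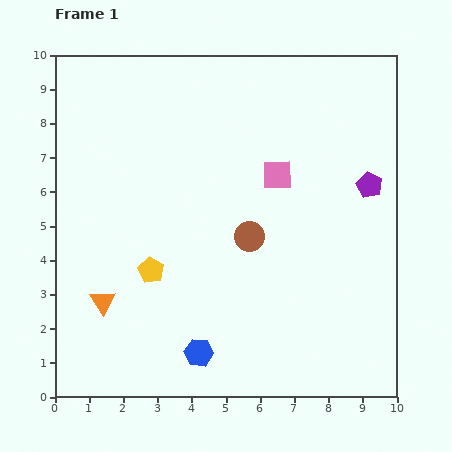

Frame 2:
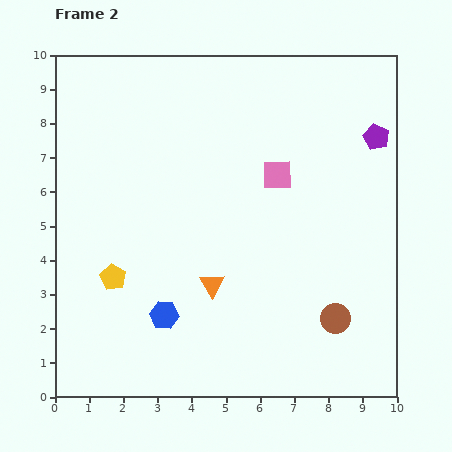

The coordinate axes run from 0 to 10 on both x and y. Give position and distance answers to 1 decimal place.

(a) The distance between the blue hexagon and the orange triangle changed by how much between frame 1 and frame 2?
-1.5

Distance in frame 1: 3.2. Distance in frame 2: 1.7.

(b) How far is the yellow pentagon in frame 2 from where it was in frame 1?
1.1

The yellow pentagon moved from (2.8, 3.7) to (1.7, 3.5), a distance of √(1.1² + 0.2²) ≈ 1.1.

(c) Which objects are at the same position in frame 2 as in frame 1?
the pink square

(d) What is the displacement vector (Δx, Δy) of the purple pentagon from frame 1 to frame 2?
(0.2, 1.4)

The purple pentagon was at (9.2, 6.2) in frame 1 and (9.4, 7.6) in frame 2.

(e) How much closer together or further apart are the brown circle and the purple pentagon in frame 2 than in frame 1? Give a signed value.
+1.6

Distance in frame 1: 3.8. Distance in frame 2: 5.4.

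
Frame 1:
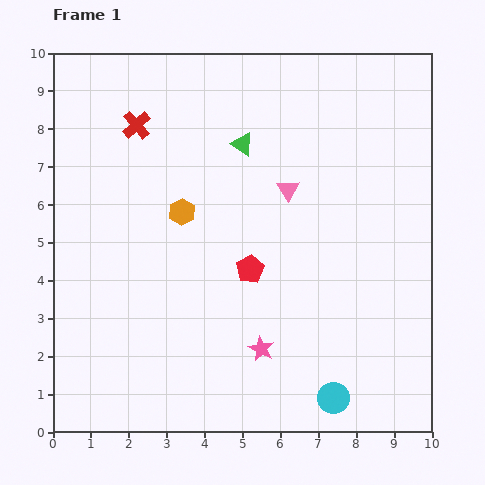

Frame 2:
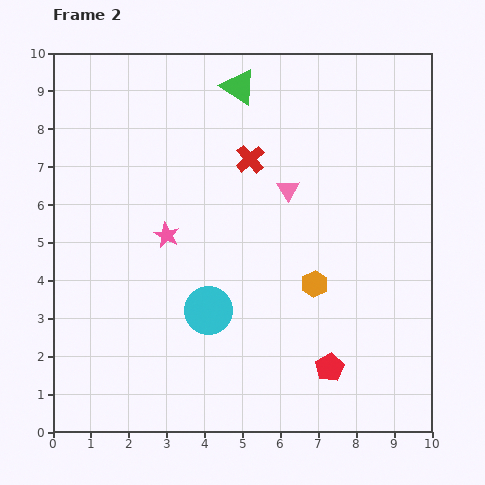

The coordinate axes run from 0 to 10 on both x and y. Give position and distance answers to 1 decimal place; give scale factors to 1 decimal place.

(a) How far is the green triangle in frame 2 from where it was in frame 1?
1.5

The green triangle moved from (5.0, 7.6) to (4.9, 9.1), a distance of √(0.1² + 1.5²) ≈ 1.5.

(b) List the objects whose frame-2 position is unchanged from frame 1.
the pink triangle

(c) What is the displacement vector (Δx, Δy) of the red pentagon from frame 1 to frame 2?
(2.1, -2.6)

The red pentagon was at (5.2, 4.3) in frame 1 and (7.3, 1.7) in frame 2.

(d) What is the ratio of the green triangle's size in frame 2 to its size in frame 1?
1.6×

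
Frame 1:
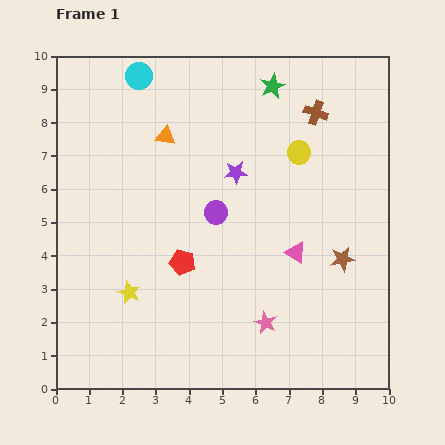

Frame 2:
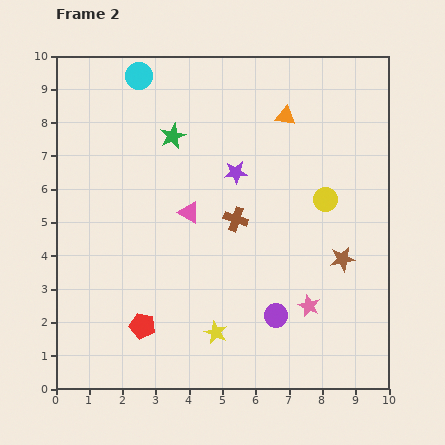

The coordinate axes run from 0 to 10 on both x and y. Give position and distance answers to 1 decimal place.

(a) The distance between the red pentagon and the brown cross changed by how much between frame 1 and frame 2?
-1.7

Distance in frame 1: 6.0. Distance in frame 2: 4.3.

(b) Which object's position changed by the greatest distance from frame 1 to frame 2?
the brown cross

(moved 4.0; next 3.6)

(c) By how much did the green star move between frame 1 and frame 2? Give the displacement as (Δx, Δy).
(-3.0, -1.5)

The green star was at (6.5, 9.1) in frame 1 and (3.5, 7.6) in frame 2.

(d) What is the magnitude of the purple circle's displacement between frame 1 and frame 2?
3.6

The purple circle moved from (4.8, 5.3) to (6.6, 2.2), a distance of √(1.8² + 3.1²) ≈ 3.6.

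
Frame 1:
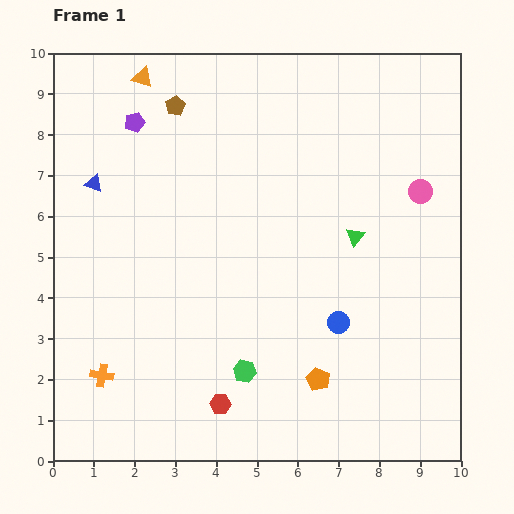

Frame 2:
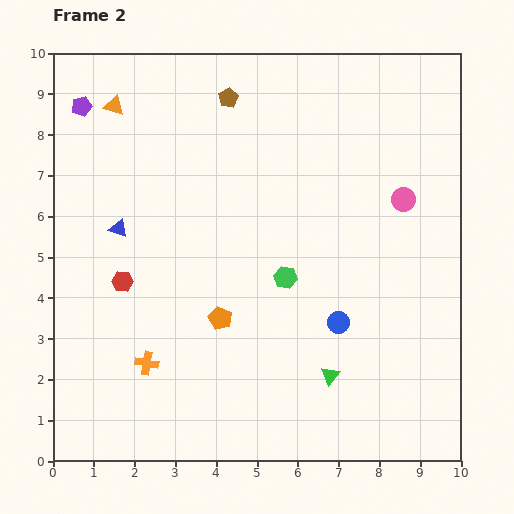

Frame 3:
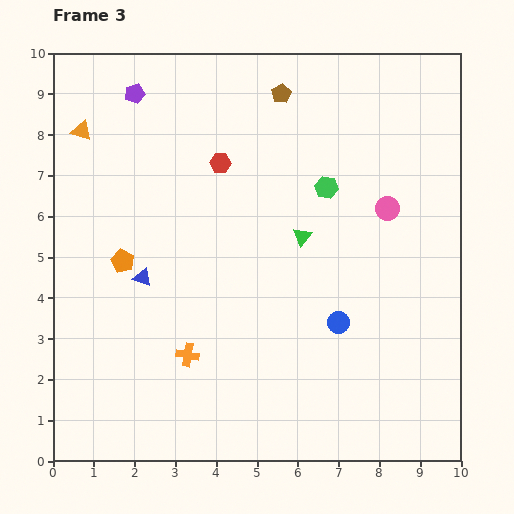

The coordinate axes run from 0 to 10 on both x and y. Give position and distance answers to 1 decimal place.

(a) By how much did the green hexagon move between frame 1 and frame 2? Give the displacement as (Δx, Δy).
(1.0, 2.3)

The green hexagon was at (4.7, 2.2) in frame 1 and (5.7, 4.5) in frame 2.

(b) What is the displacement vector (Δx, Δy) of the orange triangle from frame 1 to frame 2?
(-0.7, -0.7)

The orange triangle was at (2.2, 9.4) in frame 1 and (1.5, 8.7) in frame 2.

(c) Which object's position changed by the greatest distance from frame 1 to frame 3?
the red hexagon

(moved 5.9; next 5.6)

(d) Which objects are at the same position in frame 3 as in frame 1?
the blue circle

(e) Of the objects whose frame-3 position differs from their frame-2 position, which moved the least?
the pink circle

(moved 0.4)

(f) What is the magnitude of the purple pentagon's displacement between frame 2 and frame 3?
1.3

The purple pentagon moved from (0.7, 8.7) to (2.0, 9.0), a distance of √(1.3² + 0.3²) ≈ 1.3.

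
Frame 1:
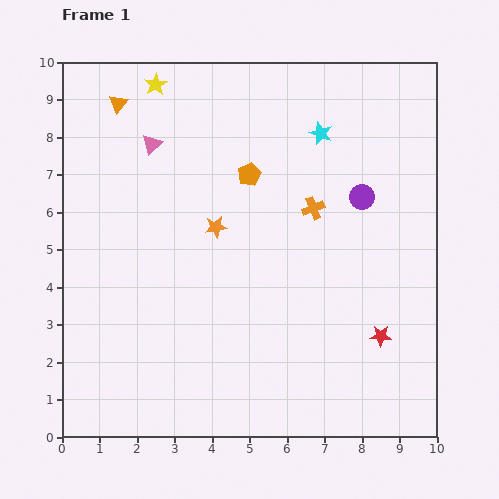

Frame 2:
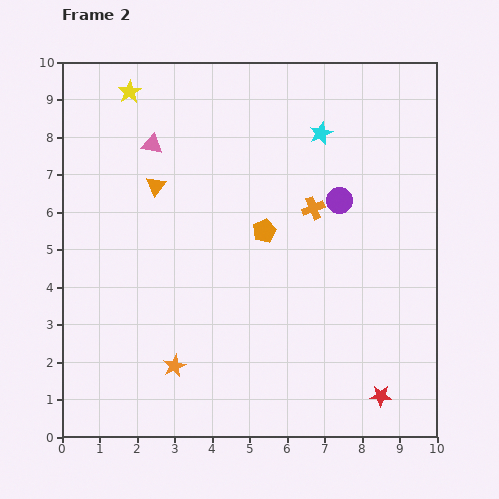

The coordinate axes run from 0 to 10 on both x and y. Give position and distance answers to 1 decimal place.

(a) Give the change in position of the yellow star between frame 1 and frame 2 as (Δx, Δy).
(-0.7, -0.2)

The yellow star was at (2.5, 9.4) in frame 1 and (1.8, 9.2) in frame 2.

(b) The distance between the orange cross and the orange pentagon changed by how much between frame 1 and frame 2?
-0.5

Distance in frame 1: 1.9. Distance in frame 2: 1.4.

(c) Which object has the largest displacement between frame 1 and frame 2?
the orange star

(moved 3.9; next 2.4)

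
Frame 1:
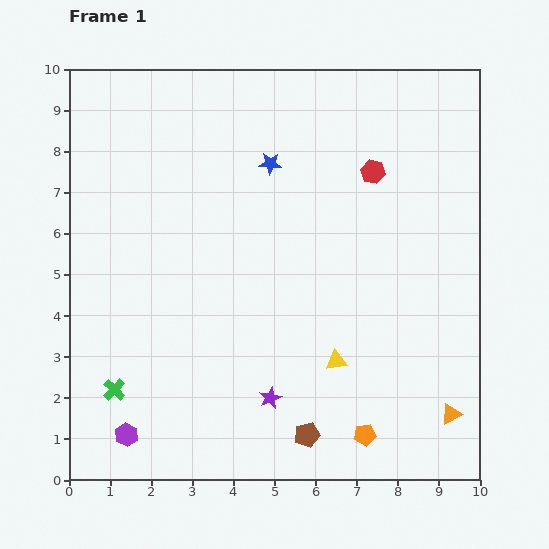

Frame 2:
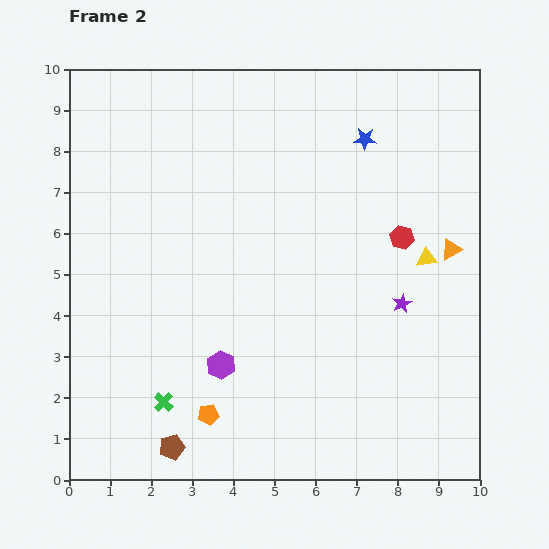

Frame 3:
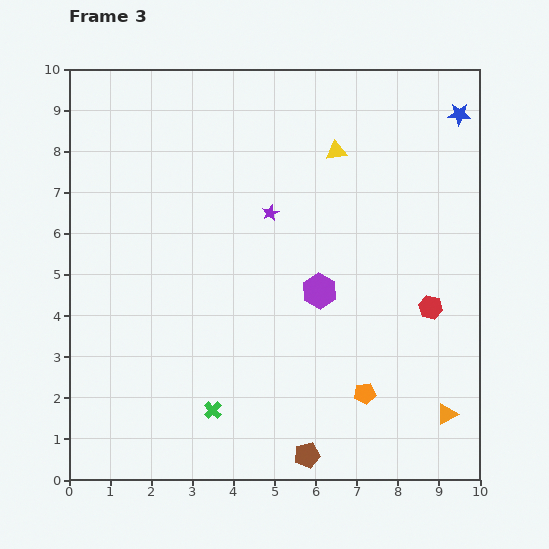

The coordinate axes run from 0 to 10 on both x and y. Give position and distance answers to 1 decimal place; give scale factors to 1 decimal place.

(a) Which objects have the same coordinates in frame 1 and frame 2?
none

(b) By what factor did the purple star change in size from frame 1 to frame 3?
0.7×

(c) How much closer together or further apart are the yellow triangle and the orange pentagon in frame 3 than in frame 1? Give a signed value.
+4.0

Distance in frame 1: 1.9. Distance in frame 3: 5.9.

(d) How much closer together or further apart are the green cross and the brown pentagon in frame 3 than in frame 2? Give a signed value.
+1.4

Distance in frame 2: 1.1. Distance in frame 3: 2.5.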